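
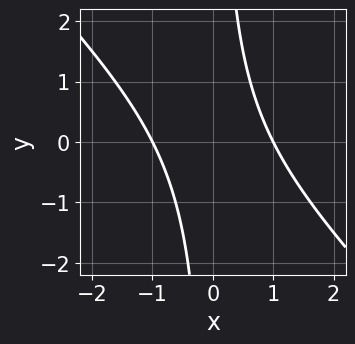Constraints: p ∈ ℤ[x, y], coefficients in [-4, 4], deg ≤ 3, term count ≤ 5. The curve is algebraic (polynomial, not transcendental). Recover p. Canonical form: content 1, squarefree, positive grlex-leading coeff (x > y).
(a) deg p = 2.
(b) Against the integer gridlines: no y-intercept at any integer in the box; among the integer gridlines, it crosses the x-axis at x ∈ {-1, 1}.
(c) Assembling these constraints gives the stated polynomial.

x^2 + x*y - 1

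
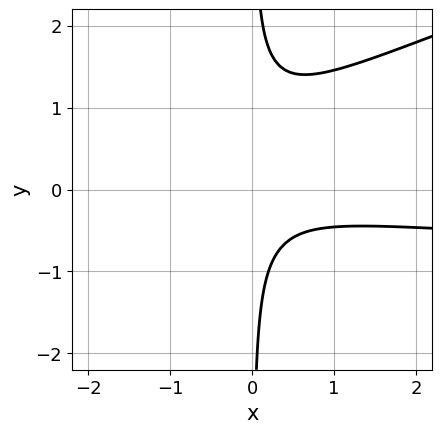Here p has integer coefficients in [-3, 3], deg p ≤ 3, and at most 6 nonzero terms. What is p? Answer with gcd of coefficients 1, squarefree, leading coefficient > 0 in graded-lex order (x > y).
1. deg p = 3. A generic line meets the curve in up to 3 points.
2. Observable constraints: no x-intercept at any integer in the box; it misses every integer gridline on the y-axis.
3. Assembling these constraints gives the stated polynomial.

x^2*y - 3*x*y^2 + x^2 + 2*x*y + 1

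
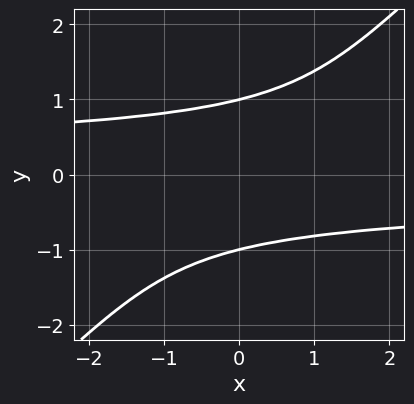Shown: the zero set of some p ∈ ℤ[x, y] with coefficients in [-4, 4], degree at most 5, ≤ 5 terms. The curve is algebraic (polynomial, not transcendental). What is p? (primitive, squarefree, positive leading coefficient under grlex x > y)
x*y^3 - y^4 + 1

1. Degree: no degree-3 curve has this shape, so deg p = 4.
2. Checking where it meets the axes: the curve avoids every integer x-axis point in the box; the y-axis gridline crossings are at y ∈ {-1, 1}.
3. Assembling these constraints gives the stated polynomial.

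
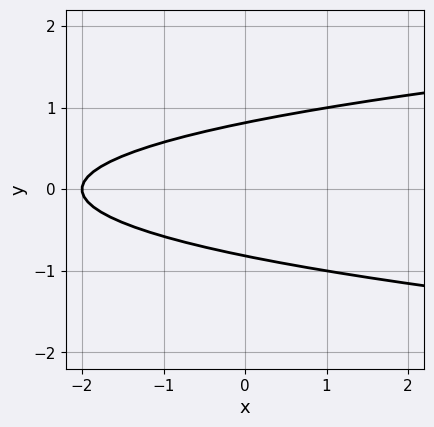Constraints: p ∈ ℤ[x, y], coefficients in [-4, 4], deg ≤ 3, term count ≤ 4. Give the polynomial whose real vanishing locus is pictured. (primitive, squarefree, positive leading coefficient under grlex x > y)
3*y^2 - x - 2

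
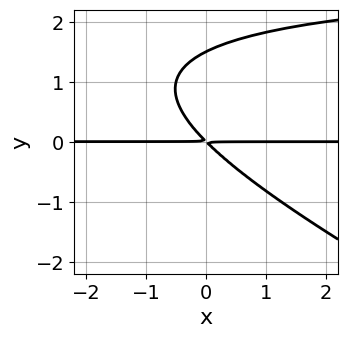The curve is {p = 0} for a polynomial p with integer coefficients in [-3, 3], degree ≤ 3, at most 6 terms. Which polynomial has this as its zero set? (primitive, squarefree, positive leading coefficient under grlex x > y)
x*y^2 + 2*y^3 - 3*x*y - 3*y^2

First, the degree is 3 — no degree-2 curve has this shape.
Next, checking where it meets the axes: the visible x-axis segment lies entirely on the curve.
Finally, the integer polynomial consistent with all of this is the stated p.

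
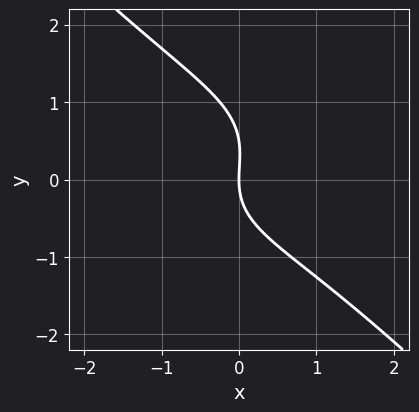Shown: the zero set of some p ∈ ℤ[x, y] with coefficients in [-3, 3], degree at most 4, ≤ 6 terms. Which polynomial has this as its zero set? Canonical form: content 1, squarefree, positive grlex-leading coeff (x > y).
x^3 + x*y^2 + 2*y^3 - y^2 + 3*x

deg p = 3.
Observable constraints: it crosses the y-axis at the gridline y = 0; one x-axis crossing is at x = 0.
Fitting integer coefficients to these (and the overall shape) gives p.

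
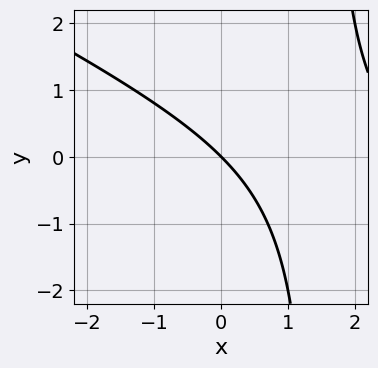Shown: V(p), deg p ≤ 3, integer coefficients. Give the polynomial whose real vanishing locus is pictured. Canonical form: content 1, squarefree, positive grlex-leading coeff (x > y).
Degree: a generic line meets the curve in up to 2 points, so deg p = 2.
Against the integer gridlines: it meets the x-axis at x = 0 (among the integer gridlines); it crosses the y-axis at the gridline y = 0.
The integer polynomial consistent with all of this is the stated p.

x^2 + 2*x*y - 3*x - 3*y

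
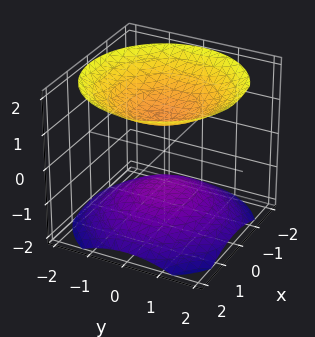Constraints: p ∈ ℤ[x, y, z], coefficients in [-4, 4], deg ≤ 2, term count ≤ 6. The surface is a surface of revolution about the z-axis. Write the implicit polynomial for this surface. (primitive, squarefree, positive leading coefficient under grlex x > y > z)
First, I count 2 distinct pieces. They look like related sheets of one shape, so recover p as a whole.
Then, deg p = 2. A generic line meets the surface in up to 2 points.
Next, by symmetry, every cross-section ⟂ z is a circle, so x, y appear only via x² + y².
Next, checking where it meets the axes: it misses every integer gridline on the y-axis; no x-intercept at any integer in the box; among the integer gridlines, it crosses the z-axis at z ∈ {-1, 1}.
Finally, these observations pin down the coefficients.

2*x^2 + 2*y^2 - 3*z^2 + 3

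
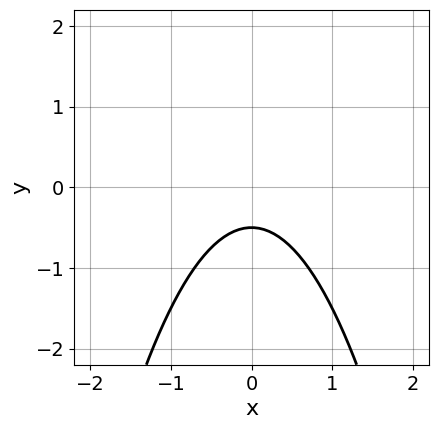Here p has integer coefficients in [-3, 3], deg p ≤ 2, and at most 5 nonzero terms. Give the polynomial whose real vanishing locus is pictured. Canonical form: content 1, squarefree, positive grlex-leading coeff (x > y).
The degree is 2 — a generic line meets the curve in up to 2 points.
Symmetries: mirror symmetry x ↦ −x ⇒ only even powers of x.
Observable constraints: it misses every integer gridline on the x-axis.
Putting this together gives p.

2*x^2 + 2*y + 1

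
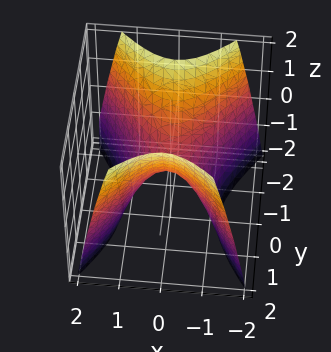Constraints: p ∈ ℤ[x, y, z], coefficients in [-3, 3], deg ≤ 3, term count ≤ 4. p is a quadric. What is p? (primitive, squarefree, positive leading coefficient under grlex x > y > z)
The degree is 2 — a hyperbolic paraboloid; a quadric.
Symmetries: it's symmetric under y → −y, forcing even powers of y; mirror symmetry x ↦ −x ⇒ only even powers of x.
Reading off the gridlines: it meets the y-axis at y = 0 (among the integer gridlines); it meets the x-axis at x = 0 (among the integer gridlines).
Together with the visible shape, these determine p as stated.

3*x^2 - 2*y^2 + 2*z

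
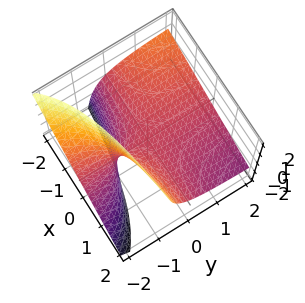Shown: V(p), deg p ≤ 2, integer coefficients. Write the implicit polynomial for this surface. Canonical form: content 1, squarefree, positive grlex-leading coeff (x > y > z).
x*y + 2*y*z + 2*z

1. deg p = 2. A generic line meets the surface in up to 2 points.
2. Reading off the gridlines: the visible x-axis segment lies entirely on the surface; the visible y-axis segment lies entirely on the surface; it crosses the z-axis at the gridline z = 0.
3. Solving for integer coefficients yields p as stated.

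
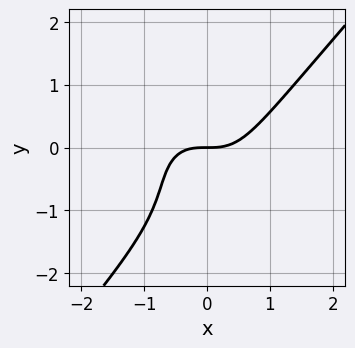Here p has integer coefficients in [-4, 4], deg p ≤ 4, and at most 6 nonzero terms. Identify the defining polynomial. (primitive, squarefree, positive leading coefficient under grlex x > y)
3*x^3 - 2*y^3 - 3*y^2 - 3*y

First, degree: no degree-2 curve has this shape, so deg p = 3.
Then, reading off the gridlines: one x-axis crossing is at x = 0; it crosses the y-axis at the gridline y = 0.
Finally, solving for integer coefficients yields p as stated.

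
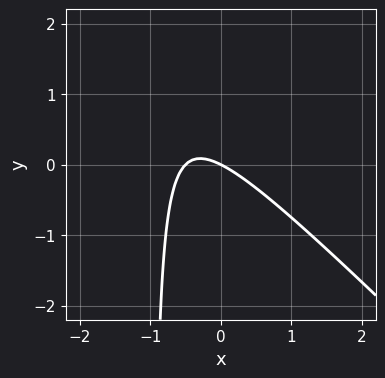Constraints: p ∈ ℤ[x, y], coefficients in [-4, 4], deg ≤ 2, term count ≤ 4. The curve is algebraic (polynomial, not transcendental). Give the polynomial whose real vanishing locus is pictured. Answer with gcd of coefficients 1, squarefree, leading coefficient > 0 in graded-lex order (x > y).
Degree: no degree-1 curve has this shape, so deg p = 2.
From the axis intercepts and sections: one x-axis crossing is at x = 0; one y-axis crossing is at y = 0.
These observations pin down the coefficients.

2*x^2 + 2*x*y + x + 2*y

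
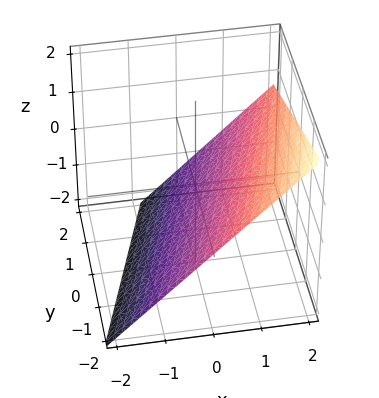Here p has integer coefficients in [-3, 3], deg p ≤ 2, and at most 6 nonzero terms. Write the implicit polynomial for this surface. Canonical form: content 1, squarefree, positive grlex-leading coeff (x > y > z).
(a) The degree is 1 — every cross-section is a straight line — this is a plane.
(b) From the visible intercepts: one y-axis crossing is at y = -2.
(c) Fitting integer coefficients to these (and the overall shape) gives p.

3*x - y - 3*z - 2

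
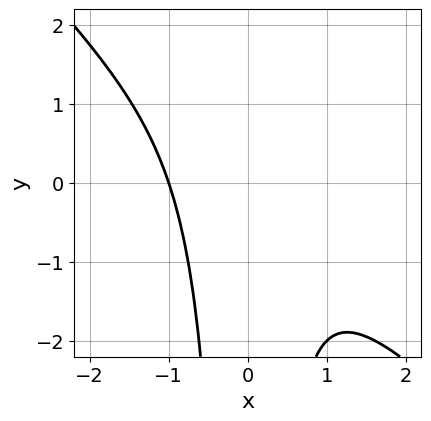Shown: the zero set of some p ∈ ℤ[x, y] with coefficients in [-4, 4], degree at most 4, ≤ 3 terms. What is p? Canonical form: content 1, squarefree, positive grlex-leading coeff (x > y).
x^3 + x^2*y + 1

(a) Degree: a generic line meets the curve in up to 3 points, so deg p = 3.
(b) Observable constraints: it crosses the x-axis at the gridline x = -1; it misses every integer gridline on the y-axis.
(c) Assembling these constraints gives the stated polynomial.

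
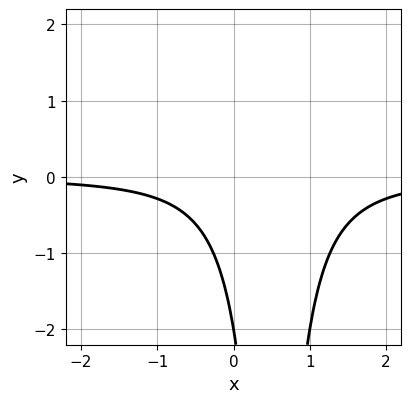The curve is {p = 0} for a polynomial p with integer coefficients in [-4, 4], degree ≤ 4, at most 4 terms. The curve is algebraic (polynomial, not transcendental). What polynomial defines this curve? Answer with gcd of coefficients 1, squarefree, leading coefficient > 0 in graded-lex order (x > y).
3*x^2*y - 3*x*y + y + 2

(a) deg p = 3. A generic line meets the curve in up to 3 points.
(b) Against the integer gridlines: it meets the y-axis at y = -2 (among the integer gridlines); it misses every integer gridline on the x-axis.
(c) Matching integer coefficients to the picture gives p.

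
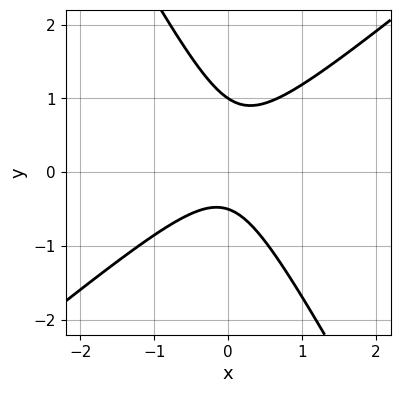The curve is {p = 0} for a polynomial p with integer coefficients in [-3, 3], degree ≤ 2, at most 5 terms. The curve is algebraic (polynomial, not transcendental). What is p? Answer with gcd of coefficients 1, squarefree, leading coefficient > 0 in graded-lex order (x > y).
3*x^2 - 2*x*y - 2*y^2 + y + 1

(a) The degree is 2 — a generic line meets the curve in up to 2 points.
(b) Reading off the gridlines: one y-axis crossing is at y = 1; no x-intercept at any integer in the box.
(c) Assembling these constraints gives the stated polynomial.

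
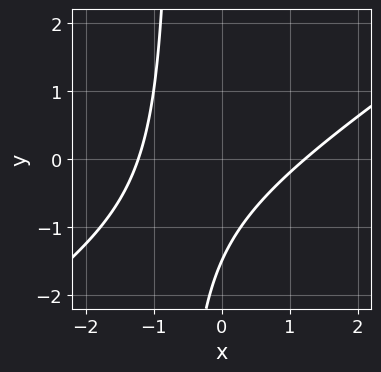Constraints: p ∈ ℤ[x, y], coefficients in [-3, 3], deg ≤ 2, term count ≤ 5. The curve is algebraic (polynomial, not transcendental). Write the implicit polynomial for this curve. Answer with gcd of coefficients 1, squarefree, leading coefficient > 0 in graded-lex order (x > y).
2*x^2 - 3*x*y - 2*y - 3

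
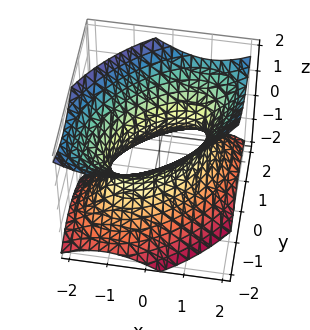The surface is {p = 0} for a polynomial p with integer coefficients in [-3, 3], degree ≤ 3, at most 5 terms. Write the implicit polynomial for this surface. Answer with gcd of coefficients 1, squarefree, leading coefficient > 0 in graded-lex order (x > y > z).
(a) deg p = 2. The shape is more complex than any degree-1 surface.
(b) Checking where it meets the axes: among the integer gridlines, it crosses the x-axis at x ∈ {-1, 1}; it misses every integer gridline on the z-axis; the y-axis gridline crossings are at y ∈ {-1, 1}.
(c) Fitting integer coefficients to these (and the overall shape) gives p.

x^2 - x*y + y^2 - z^2 - 1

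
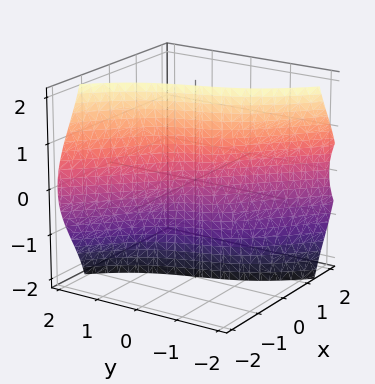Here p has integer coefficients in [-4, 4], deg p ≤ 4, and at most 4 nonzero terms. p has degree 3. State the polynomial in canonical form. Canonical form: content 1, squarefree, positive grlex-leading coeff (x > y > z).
x^3 + 3*x*z^2 + y^3 + y*z^2

First, degree: a generic line meets the surface in up to 3 points, so deg p = 3.
Next, checking where it meets the axes: every point of the z-axis in the box is on the surface; one x-axis crossing is at x = 0.
Finally, assembling these constraints gives the stated polynomial.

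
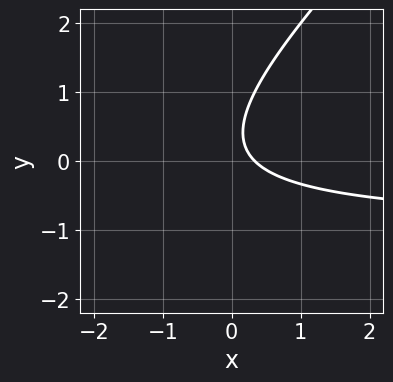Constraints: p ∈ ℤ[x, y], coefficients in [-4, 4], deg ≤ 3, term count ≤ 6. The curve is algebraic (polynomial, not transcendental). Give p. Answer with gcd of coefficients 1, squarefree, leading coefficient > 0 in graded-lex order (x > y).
1. deg p = 2.
2. From the axis intercepts and sections: no y-intercept at any integer in the box.
3. These observations pin down the coefficients.

3*x*y - 3*y^2 + 3*x + 2*y - 1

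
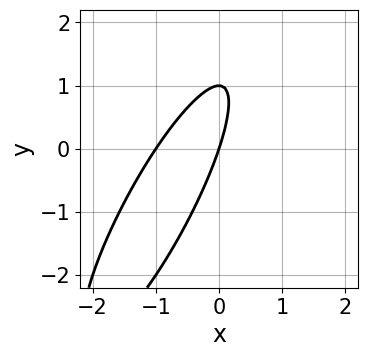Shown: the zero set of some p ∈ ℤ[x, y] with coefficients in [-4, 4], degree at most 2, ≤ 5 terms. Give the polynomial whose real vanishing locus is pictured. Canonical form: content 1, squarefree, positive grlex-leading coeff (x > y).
(a) deg p = 2.
(b) Checking where it meets the axes: among the integer gridlines, it crosses the x-axis at x ∈ {-1, 0}; among the integer gridlines, it crosses the y-axis at y ∈ {0, 1}.
(c) Together with the visible shape, these determine p as stated.

3*x^2 - 3*x*y + y^2 + 3*x - y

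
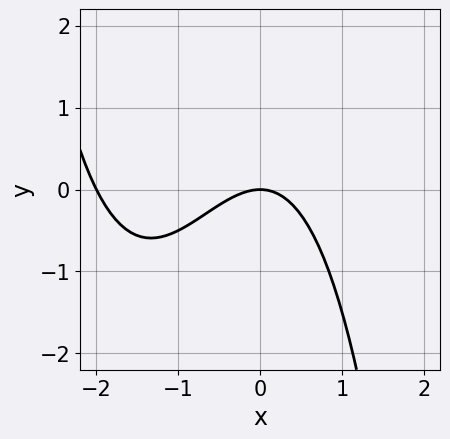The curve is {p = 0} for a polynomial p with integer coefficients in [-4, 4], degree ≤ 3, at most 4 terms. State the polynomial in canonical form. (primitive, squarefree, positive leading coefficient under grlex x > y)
The degree is 3 — the shape is more complex than any degree-2 curve.
Against the integer gridlines: among the integer gridlines, it crosses the x-axis at x ∈ {-2, 0}; it crosses the y-axis at the gridline y = 0.
Together with the visible shape, these determine p as stated.

x^3 + 2*x^2 + 2*y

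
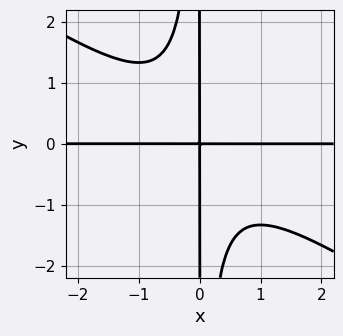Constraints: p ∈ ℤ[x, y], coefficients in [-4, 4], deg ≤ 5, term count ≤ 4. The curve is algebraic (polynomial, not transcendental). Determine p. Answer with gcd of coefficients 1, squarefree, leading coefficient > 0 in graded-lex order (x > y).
2*x^3*y + 3*x^2*y^2 + 2*x*y

1. deg p = 4.
2. Observable constraints: every point of the y-axis in the box is on the curve; the visible x-axis segment lies entirely on the curve.
3. The integer polynomial consistent with all of this is the stated p.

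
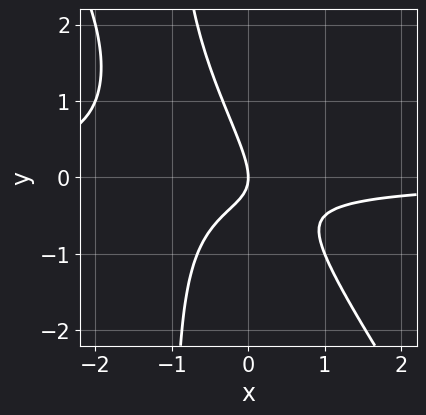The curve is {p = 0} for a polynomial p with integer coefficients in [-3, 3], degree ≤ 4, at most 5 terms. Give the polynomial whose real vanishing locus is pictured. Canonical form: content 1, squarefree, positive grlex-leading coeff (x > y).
3*x^2*y + 2*x*y^2 + 3*x*y + 2*y^2 + 2*x

1. The degree is 3 — no degree-2 curve has this shape.
2. From the visible intercepts: one x-axis crossing is at x = 0; it meets the y-axis at y = 0 (among the integer gridlines).
3. Matching integer coefficients to the picture gives p.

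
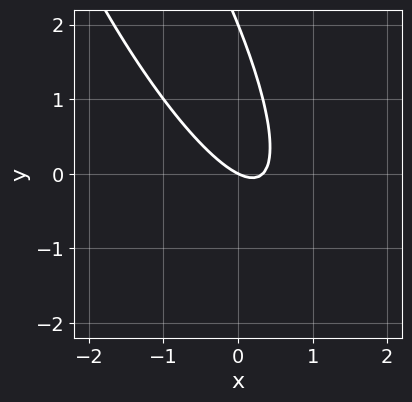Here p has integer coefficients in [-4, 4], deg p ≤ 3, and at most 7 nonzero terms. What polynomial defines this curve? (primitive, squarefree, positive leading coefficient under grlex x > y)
3*x^2 + 3*x*y + y^2 - x - 2*y

1. The degree is 2 — no degree-1 curve has this shape.
2. Reading off the gridlines: it meets the x-axis at x = 0 (among the integer gridlines); among the integer gridlines, it crosses the y-axis at y ∈ {0, 2}.
3. Assembling these constraints gives the stated polynomial.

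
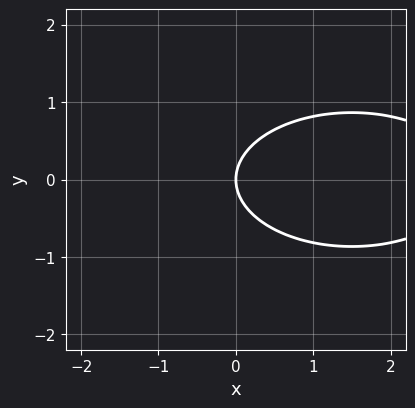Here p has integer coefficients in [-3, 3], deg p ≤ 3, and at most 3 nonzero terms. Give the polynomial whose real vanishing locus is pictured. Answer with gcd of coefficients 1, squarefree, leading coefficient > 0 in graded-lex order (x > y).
x^2 + 3*y^2 - 3*x

First, deg p = 2. No degree-1 curve has this shape.
Then, symmetries: mirror symmetry y ↦ −y ⇒ only even powers of y.
Then, from the axis intercepts and sections: it meets the y-axis at y = 0 (among the integer gridlines); it meets the x-axis at x = 0 (among the integer gridlines).
Finally, putting this together gives p.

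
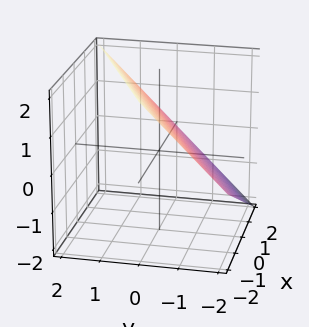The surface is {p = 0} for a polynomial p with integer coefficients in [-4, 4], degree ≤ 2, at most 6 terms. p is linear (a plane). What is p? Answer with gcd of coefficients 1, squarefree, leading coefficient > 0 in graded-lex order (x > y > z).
First, deg p = 1. The surface is flat (a plane).
Next, checking where it meets the axes: one y-axis crossing is at y = -1; one x-axis crossing is at x = 2; one z-axis crossing is at z = 1.
Finally, solving for integer coefficients yields p as stated.

x - 2*y + 2*z - 2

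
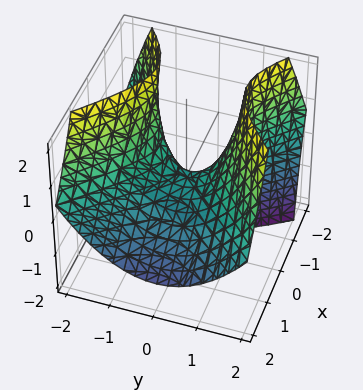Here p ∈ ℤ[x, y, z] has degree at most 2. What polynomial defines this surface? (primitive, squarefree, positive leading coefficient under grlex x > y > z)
x^2 + x*z - y^2 + z

Degree: a generic line meets the surface in up to 2 points, so deg p = 2.
From the visible intercepts: it meets the z-axis at z = 0 (among the integer gridlines); one x-axis crossing is at x = 0.
Putting this together gives p.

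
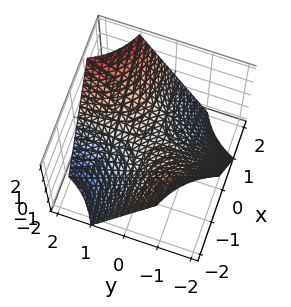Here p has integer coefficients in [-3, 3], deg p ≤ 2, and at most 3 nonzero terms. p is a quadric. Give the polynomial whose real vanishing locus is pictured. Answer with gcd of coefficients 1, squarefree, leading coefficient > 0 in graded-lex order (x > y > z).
x*y - z

Degree: a hyperbolic paraboloid; a quadric, so deg p = 2.
Against the integer gridlines: the visible x-axis segment lies entirely on the surface; the visible y-axis segment lies entirely on the surface; it meets the z-axis at z = 0 (among the integer gridlines).
Putting this together gives p.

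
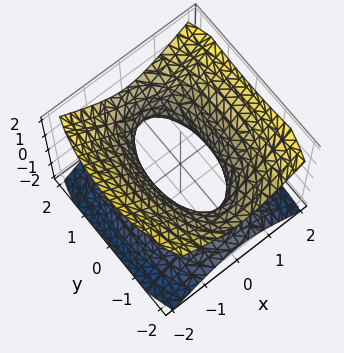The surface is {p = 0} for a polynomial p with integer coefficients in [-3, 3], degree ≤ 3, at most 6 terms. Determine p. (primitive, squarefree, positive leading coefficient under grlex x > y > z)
3*x^2 + y^2 - 3*z^2 - 2

First, degree: one connected sheet with a waist; a quadric, so deg p = 2.
Then, symmetries: it's symmetric under y → −y, forcing even powers of y; mirror symmetry x ↦ −x ⇒ only even powers of x; it's symmetric under z → −z, forcing even powers of z.
Then, from the visible intercepts: the surface avoids every integer z-axis point in the box.
Finally, solving for integer coefficients yields p as stated.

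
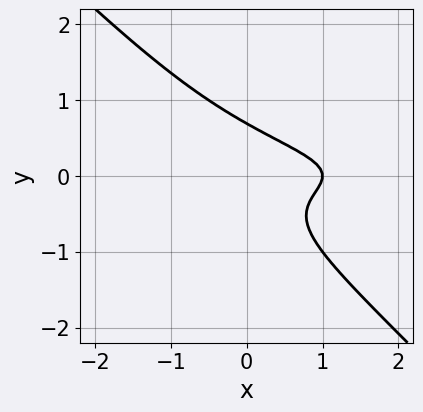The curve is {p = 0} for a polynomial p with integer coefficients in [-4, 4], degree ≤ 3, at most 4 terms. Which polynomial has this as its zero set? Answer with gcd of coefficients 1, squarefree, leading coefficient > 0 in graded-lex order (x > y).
Degree: no degree-2 curve has this shape, so deg p = 3.
From the visible intercepts: one x-axis crossing is at x = 1.
Solving for integer coefficients yields p as stated.

3*x*y^2 + 3*y^3 + x - 1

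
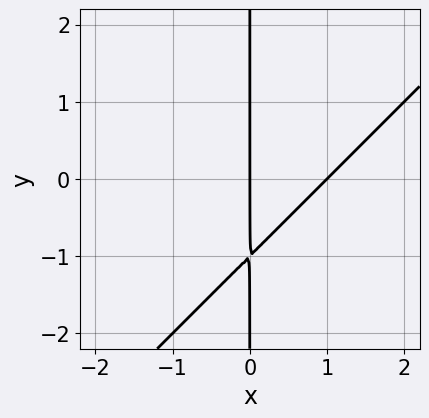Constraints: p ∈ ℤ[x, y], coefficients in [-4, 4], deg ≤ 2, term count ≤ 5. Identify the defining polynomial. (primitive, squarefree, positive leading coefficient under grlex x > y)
First, the degree is 2 — no degree-1 curve has this shape.
Then, from the visible intercepts: the x-axis gridline crossings are at x ∈ {0, 1}; every point of the y-axis in the box is on the curve.
Finally, matching integer coefficients to the picture gives p.

x^2 - x*y - x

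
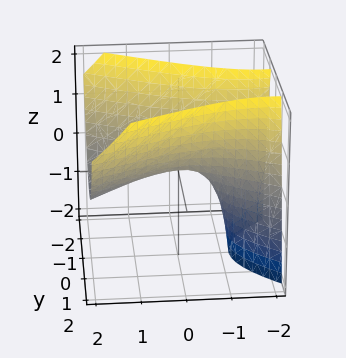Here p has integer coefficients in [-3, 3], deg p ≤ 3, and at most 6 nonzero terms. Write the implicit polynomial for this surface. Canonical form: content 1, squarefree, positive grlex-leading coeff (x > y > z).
x^2 + 2*x*z - 3*y^2 + 3*z

First, the degree is 2 — a generic line meets the surface in up to 2 points.
Then, observable constraints: one z-axis crossing is at z = 0; one y-axis crossing is at y = 0; one x-axis crossing is at x = 0.
Finally, assembling these constraints gives the stated polynomial.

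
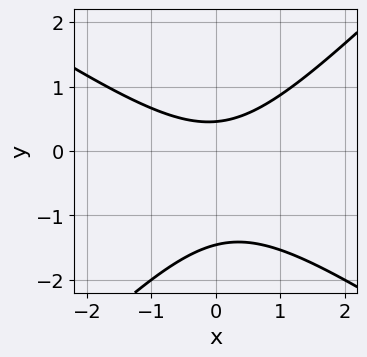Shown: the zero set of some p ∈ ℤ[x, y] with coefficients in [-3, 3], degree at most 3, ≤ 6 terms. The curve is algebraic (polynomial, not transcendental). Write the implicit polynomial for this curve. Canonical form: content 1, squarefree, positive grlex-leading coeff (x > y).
2*x^2 + x*y - 3*y^2 - 3*y + 2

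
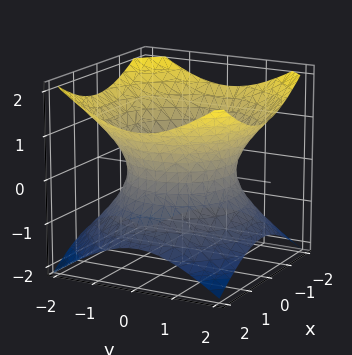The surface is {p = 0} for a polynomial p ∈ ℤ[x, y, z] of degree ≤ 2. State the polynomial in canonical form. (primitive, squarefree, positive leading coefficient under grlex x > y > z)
2*x^2 + 2*y^2 - 3*z^2 - 3

First, the degree is 2 — a generic line meets the surface in up to 2 points.
Next, symmetry: the surface is invariant under rotation about z: p = q(x² + y², z).
Next, from the axis intercepts and sections: the surface avoids every integer z-axis point in the box; a circular section at z = 1 has radius between 1 and 2.
Finally, assembling these constraints gives the stated polynomial.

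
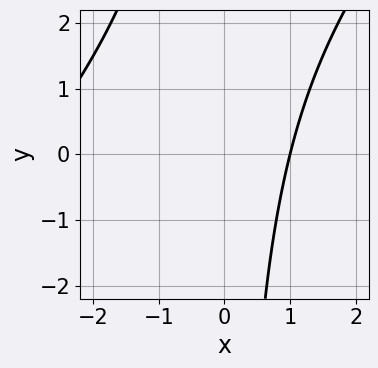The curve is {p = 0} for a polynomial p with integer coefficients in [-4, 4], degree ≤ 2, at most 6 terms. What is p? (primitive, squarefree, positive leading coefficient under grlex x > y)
Degree: the shape is more complex than any degree-1 curve, so deg p = 2.
From the visible intercepts: it misses every integer gridline on the y-axis; it meets the x-axis at x = 1 (among the integer gridlines).
The integer polynomial consistent with all of this is the stated p.

x^2 - x*y + 2*x - 3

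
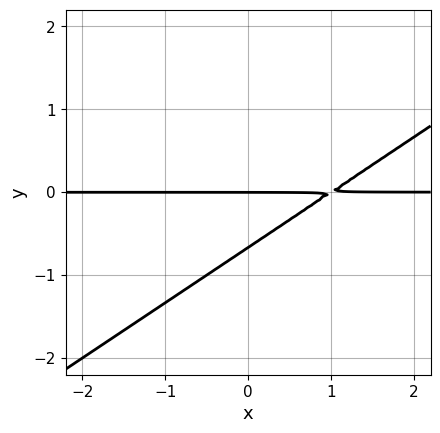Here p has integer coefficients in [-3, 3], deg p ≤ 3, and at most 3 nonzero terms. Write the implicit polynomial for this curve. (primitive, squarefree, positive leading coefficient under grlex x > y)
2*x*y - 3*y^2 - 2*y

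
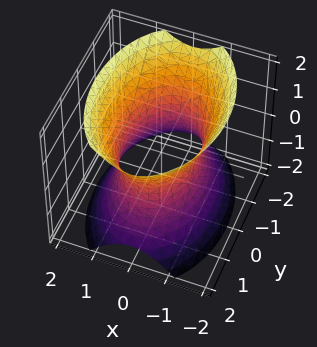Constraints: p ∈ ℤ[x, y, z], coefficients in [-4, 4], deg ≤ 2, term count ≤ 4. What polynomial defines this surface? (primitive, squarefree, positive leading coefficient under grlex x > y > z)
2*x^2 + y^2 - z^2 - 2

1. deg p = 2. An hourglass — one-sheet hyperboloid; a quadric.
2. Symmetries: it's symmetric under z → −z, forcing even powers of z; mirror symmetry x ↦ −x ⇒ only even powers of x; mirror symmetry y ↦ −y ⇒ only even powers of y.
3. Observable constraints: no z-intercept at any integer in the box; among the integer gridlines, it crosses the x-axis at x ∈ {-1, 1}.
4. Fitting integer coefficients to these (and the overall shape) gives p.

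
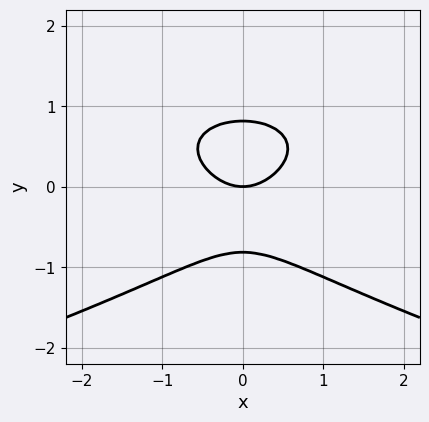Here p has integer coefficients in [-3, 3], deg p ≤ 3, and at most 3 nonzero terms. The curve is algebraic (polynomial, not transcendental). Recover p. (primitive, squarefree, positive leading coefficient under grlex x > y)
(a) deg p = 3. A generic line meets the curve in up to 3 points.
(b) Symmetries: it's symmetric under x → −x, forcing even powers of x.
(c) From the axis intercepts and sections: one x-axis crossing is at x = 0; one y-axis crossing is at y = 0.
(d) Matching integer coefficients to the picture gives p.

3*y^3 + 2*x^2 - 2*y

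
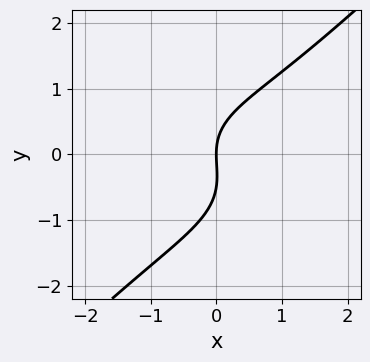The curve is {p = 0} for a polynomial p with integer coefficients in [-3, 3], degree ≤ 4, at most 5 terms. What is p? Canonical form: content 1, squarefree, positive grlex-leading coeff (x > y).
1. deg p = 3. No degree-2 curve has this shape.
2. Against the integer gridlines: it crosses the y-axis at the gridline y = 0; it crosses the x-axis at the gridline x = 0.
3. Assembling these constraints gives the stated polynomial.

x^3 + x*y^2 - 2*y^3 - y^2 + 3*x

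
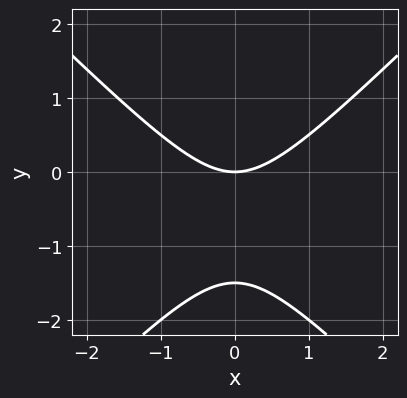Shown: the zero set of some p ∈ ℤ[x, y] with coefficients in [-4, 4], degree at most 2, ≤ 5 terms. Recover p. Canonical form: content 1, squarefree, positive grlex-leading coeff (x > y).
2*x^2 - 2*y^2 - 3*y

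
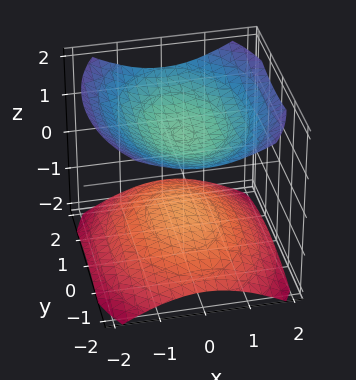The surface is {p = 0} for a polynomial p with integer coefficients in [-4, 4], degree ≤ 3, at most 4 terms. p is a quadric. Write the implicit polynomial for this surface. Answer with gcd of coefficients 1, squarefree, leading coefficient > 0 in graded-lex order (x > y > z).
(a) The picture has 2 separate pieces. Treating them together as one polynomial.
(b) Degree: two separate bowl-shaped sheets opening away from each other; a quadric, so deg p = 2.
(c) Symmetries: it's symmetric under z → −z, forcing even powers of z; it's symmetric under x → −x, forcing even powers of x; the y ↦ −y reflection is a symmetry, so y appears only in even powers.
(d) Against the integer gridlines: among the integer gridlines, it crosses the z-axis at z ∈ {-1, 1}; the surface avoids every integer y-axis point in the box.
(e) Assembling these constraints gives the stated polynomial.

2*x^2 + y^2 - 3*z^2 + 3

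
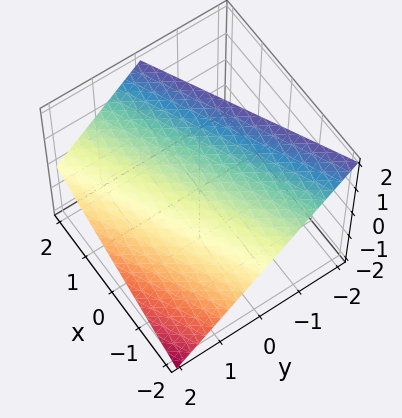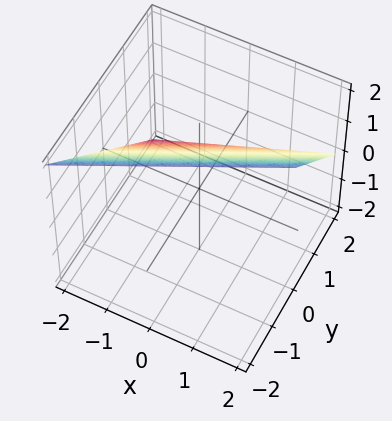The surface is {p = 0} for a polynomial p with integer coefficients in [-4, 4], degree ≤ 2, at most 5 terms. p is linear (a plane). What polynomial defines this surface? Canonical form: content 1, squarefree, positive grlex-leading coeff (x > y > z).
1. Degree: the surface is flat (a plane), so deg p = 1.
2. Reading off the gridlines: it meets the z-axis at z = 1 (among the integer gridlines); it meets the y-axis at y = 1 (among the integer gridlines).
3. Putting this together gives p. Check: (-2, 0, 0) on the x-axis lies on the surface, and p(-2, 0, 0) = 0. ✓

x - 2*y - 2*z + 2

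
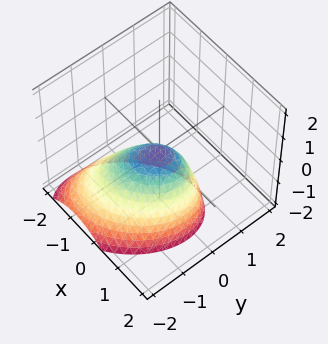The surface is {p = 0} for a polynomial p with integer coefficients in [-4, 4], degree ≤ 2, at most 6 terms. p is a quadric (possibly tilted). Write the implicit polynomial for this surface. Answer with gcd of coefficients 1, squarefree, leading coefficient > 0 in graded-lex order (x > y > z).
3*x^2 - 2*x*y + 3*y^2 - 2*y*z + 3*z

(a) deg p = 2. No degree-1 surface has this shape.
(b) Against the integer gridlines: one z-axis crossing is at z = 0; it meets the y-axis at y = 0 (among the integer gridlines); it meets the x-axis at x = 0 (among the integer gridlines).
(c) Together with the visible shape, these determine p as stated.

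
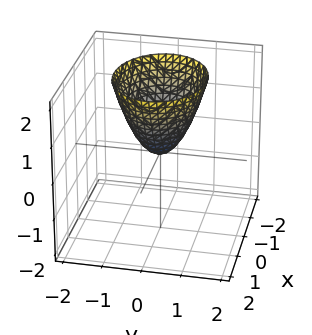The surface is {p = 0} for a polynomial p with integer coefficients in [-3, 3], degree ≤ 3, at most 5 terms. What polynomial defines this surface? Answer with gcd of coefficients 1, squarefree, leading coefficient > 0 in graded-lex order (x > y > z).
2*x^2 + 3*y^2 - 2*z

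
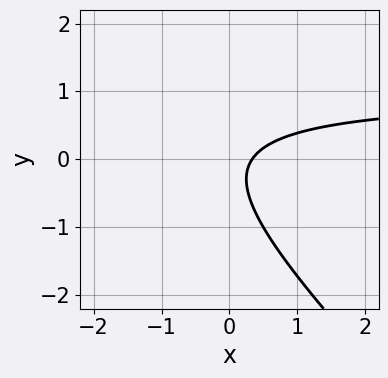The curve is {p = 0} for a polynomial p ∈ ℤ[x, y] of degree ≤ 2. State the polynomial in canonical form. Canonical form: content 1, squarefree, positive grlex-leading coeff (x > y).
Degree: no degree-1 curve has this shape, so deg p = 2.
Reading off the gridlines: no y-intercept at any integer in the box.
The integer polynomial consistent with all of this is the stated p.

3*x*y + 3*y^2 - 3*x + y + 1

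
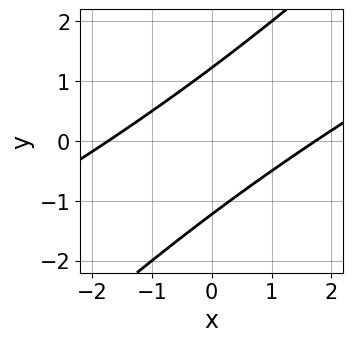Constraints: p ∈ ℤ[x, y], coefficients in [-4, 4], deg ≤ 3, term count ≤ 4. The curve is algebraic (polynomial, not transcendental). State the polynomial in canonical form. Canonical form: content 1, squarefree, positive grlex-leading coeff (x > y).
(a) The degree is 2 — the shape is more complex than any degree-1 curve.
(b) Solving for integer coefficients yields p as stated.

x^2 - 3*x*y + 2*y^2 - 3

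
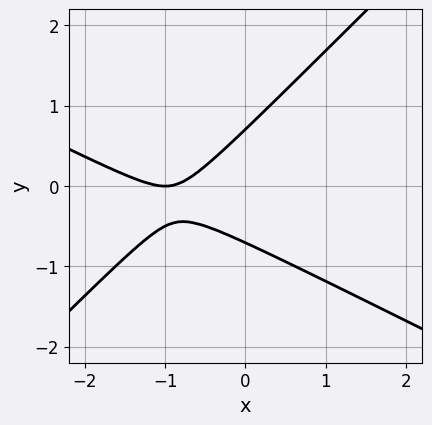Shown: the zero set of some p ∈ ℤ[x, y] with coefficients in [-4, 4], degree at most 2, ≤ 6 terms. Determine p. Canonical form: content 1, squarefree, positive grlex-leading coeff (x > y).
x^2 + x*y - 2*y^2 + 2*x + 1

Degree: the shape is more complex than any degree-1 curve, so deg p = 2.
Reading off the gridlines: it crosses the x-axis at the gridline x = -1.
Solving for integer coefficients yields p as stated.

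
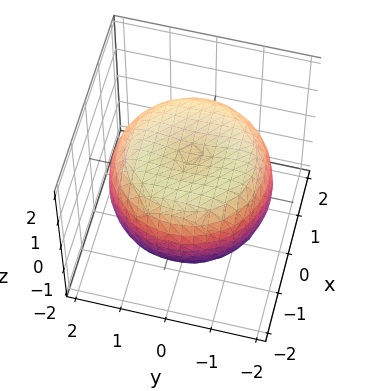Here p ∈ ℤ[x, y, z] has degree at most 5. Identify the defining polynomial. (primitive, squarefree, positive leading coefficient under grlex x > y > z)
First, deg p = 4. No degree-3 surface has this shape.
Next, symmetries: rotational symmetry about the z-axis ⇒ p depends on x, y only through x² + y².
Next, checking where it meets the axes: among the integer gridlines, it crosses the z-axis at z ∈ {-1, 1}; a circular section at z = -1 has radius between 1 and 2.
Finally, the integer polynomial consistent with all of this is the stated p.

x^4 + 2*x^2*y^2 + y^4 - 2*x^2 - 2*y^2 + 3*z^2 - 3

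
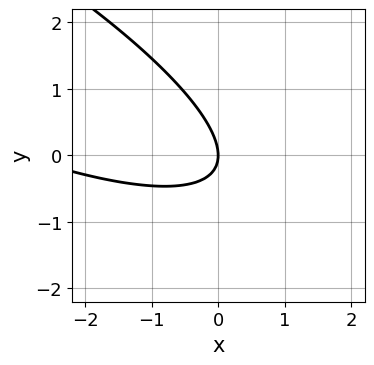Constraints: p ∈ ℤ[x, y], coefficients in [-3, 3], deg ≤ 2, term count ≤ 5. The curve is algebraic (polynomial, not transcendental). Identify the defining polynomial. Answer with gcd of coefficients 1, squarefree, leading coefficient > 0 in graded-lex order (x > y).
x^2 + 3*x*y + 3*y^2 + 3*x

Degree: the shape is more complex than any degree-1 curve, so deg p = 2.
Observable constraints: one x-axis crossing is at x = 0; one y-axis crossing is at y = 0.
Matching integer coefficients to the picture gives p.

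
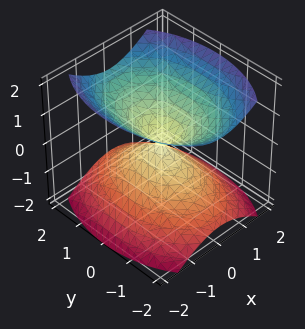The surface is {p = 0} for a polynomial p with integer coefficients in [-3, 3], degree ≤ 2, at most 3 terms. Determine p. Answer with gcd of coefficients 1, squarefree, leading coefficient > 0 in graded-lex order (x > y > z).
2*x^2 + y^2 - 2*z^2

1. I count 2 distinct pieces. Treating them together as one polynomial.
2. Degree: two nappes meeting at a single point; a quadric, so deg p = 2.
3. Symmetries: mirror symmetry y ↦ −y ⇒ only even powers of y; mirror symmetry z ↦ −z ⇒ only even powers of z; mirror symmetry x ↦ −x ⇒ only even powers of x.
4. From the visible intercepts: one x-axis crossing is at x = 0; one z-axis crossing is at z = 0; it crosses the y-axis at the gridline y = 0.
5. Putting this together gives p.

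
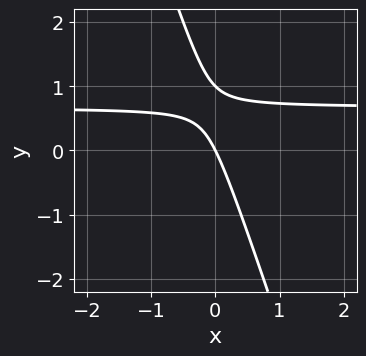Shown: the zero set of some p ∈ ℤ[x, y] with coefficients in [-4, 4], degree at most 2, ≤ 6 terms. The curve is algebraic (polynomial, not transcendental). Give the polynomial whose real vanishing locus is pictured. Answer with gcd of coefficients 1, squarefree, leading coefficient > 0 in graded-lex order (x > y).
3*x*y + y^2 - 2*x - y

First, degree: no degree-1 curve has this shape, so deg p = 2.
Then, checking where it meets the axes: among the integer gridlines, it crosses the y-axis at y ∈ {0, 1}; it crosses the x-axis at the gridline x = 0.
Finally, assembling these constraints gives the stated polynomial.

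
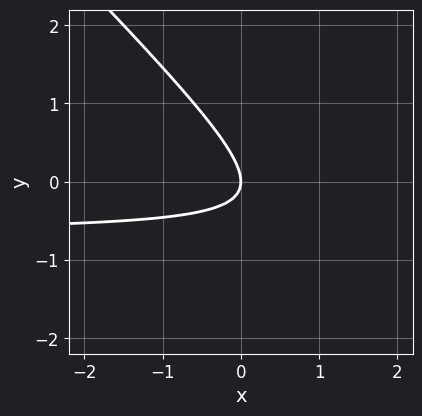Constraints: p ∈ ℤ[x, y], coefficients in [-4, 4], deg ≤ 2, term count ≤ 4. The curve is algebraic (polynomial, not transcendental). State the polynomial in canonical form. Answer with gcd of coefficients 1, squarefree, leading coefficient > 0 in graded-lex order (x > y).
3*x*y + 3*y^2 + 2*x

First, the degree is 2 — no degree-1 curve has this shape.
Then, against the integer gridlines: it crosses the x-axis at the gridline x = 0; it crosses the y-axis at the gridline y = 0.
Finally, solving for integer coefficients yields p as stated.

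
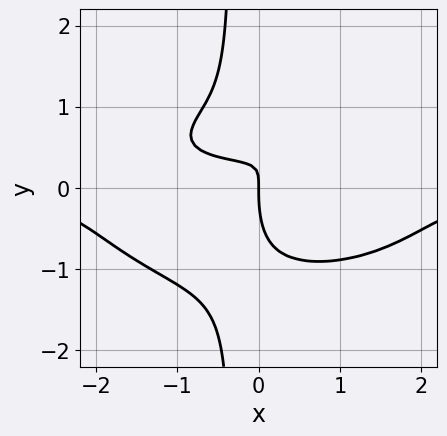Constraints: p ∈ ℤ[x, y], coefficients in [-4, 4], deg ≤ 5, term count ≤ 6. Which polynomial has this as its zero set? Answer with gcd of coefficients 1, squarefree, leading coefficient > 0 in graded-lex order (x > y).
x^3*y + 3*x*y^3 + y^3 - 3*x*y + x

1. Degree: the shape is more complex than any degree-3 curve, so deg p = 4.
2. Against the integer gridlines: one x-axis crossing is at x = 0; one y-axis crossing is at y = 0.
3. Assembling these constraints gives the stated polynomial.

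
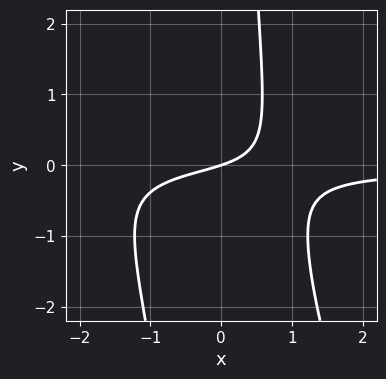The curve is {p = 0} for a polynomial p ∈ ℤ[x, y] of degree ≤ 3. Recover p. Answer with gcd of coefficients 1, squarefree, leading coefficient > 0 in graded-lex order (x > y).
1. The degree is 3 — a generic line meets the curve in up to 3 points.
2. From the axis intercepts and sections: it meets the y-axis at y = 0 (among the integer gridlines); one x-axis crossing is at x = 0.
3. These observations pin down the coefficients.

2*x^2*y + x*y^2 + 2*x*y + x - 3*y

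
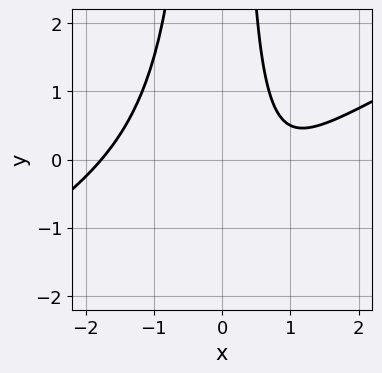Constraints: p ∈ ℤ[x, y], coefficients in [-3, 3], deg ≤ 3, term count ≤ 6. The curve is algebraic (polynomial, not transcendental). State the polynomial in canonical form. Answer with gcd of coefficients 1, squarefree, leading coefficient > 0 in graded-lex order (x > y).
deg p = 3.
Reading off the gridlines: no y-intercept at any integer in the box.
Fitting integer coefficients to these (and the overall shape) gives p.

x^3 - 2*x^2*y - 2*x + 2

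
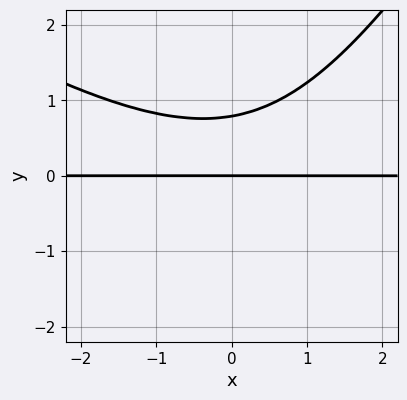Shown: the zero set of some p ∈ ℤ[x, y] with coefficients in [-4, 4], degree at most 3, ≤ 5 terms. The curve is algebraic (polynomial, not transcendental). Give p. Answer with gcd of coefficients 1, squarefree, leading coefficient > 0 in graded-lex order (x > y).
x^2*y + x*y^2 - y^3 - 3*y^2 + 3*y

(a) deg p = 3. A generic line meets the curve in up to 3 points.
(b) From the axis intercepts and sections: one y-axis crossing is at y = 0; the visible x-axis segment lies entirely on the curve.
(c) Matching integer coefficients to the picture gives p.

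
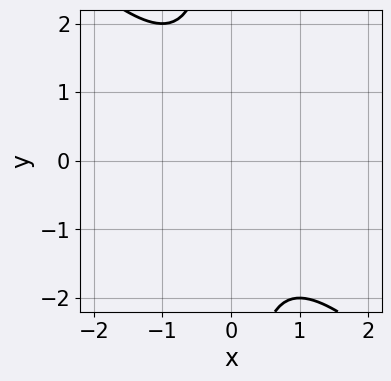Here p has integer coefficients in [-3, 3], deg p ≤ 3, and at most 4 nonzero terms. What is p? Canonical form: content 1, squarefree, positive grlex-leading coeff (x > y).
x^2 + x*y + 1

First, degree: no degree-1 curve has this shape, so deg p = 2.
Then, reading off the gridlines: the curve avoids every integer y-axis point in the box; no x-intercept at any integer in the box.
Finally, fitting integer coefficients to these (and the overall shape) gives p.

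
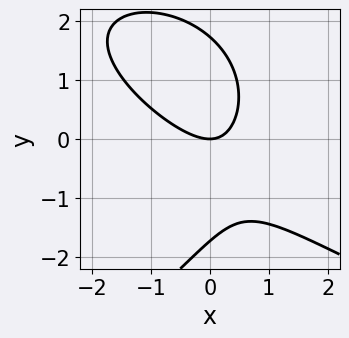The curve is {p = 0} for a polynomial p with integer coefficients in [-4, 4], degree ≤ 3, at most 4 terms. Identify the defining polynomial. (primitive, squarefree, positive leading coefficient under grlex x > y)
First, the degree is 3 — a generic line meets the curve in up to 3 points.
Next, against the integer gridlines: one x-axis crossing is at x = 0; it meets the y-axis at y = 0 (among the integer gridlines).
Finally, the integer polynomial consistent with all of this is the stated p.

y^3 + 3*x^2 + 3*x*y - 3*y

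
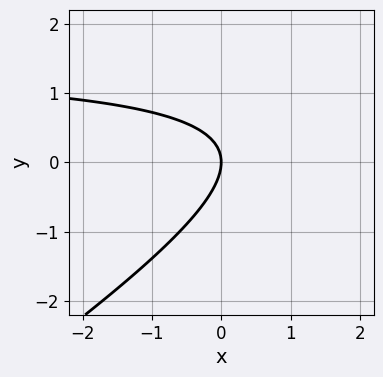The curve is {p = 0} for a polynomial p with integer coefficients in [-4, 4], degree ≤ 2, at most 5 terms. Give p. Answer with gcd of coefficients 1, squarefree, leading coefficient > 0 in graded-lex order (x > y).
2*x*y - 3*y^2 - 3*x

First, the degree is 2 — a generic line meets the curve in up to 2 points.
Next, from the visible intercepts: one x-axis crossing is at x = 0; it meets the y-axis at y = 0 (among the integer gridlines).
Finally, assembling these constraints gives the stated polynomial.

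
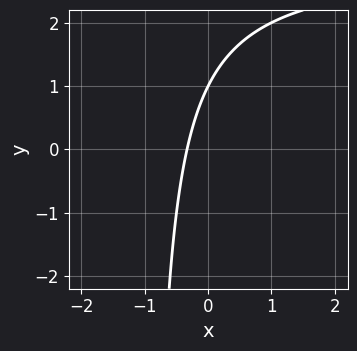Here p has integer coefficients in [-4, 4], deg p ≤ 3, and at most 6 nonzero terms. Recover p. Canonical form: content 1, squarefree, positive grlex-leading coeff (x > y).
1. Degree: a generic line meets the curve in up to 2 points, so deg p = 2.
2. Checking where it meets the axes: one y-axis crossing is at y = 1.
3. Putting this together gives p.

x*y - 3*x + y - 1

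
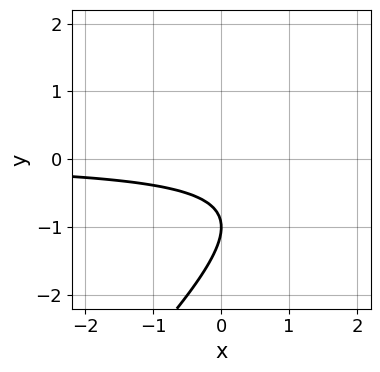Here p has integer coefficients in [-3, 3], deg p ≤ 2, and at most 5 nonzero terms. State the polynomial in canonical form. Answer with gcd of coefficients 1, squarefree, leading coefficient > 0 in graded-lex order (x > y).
x*y - y^2 - 2*y - 1

First, deg p = 2. No degree-1 curve has this shape.
Then, from the visible intercepts: it misses every integer gridline on the x-axis; it crosses the y-axis at the gridline y = -1.
Finally, together with the visible shape, these determine p as stated.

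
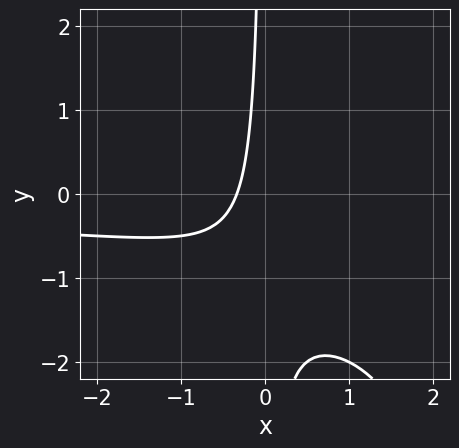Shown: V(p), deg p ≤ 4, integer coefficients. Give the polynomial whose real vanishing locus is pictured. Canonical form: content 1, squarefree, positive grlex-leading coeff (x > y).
First, deg p = 3. A generic line meets the curve in up to 3 points.
Next, observable constraints: no y-intercept at any integer in the box.
Finally, solving for integer coefficients yields p as stated.

x^2*y - 3*x*y - 3*x - 1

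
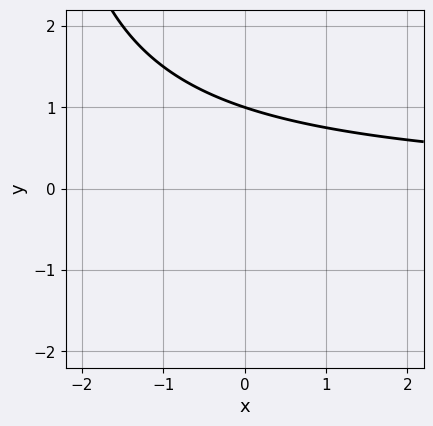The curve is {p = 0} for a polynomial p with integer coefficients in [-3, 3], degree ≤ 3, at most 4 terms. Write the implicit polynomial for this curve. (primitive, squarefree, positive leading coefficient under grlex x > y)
x*y + 3*y - 3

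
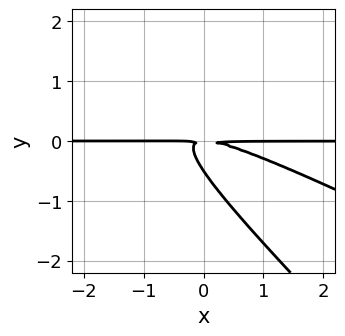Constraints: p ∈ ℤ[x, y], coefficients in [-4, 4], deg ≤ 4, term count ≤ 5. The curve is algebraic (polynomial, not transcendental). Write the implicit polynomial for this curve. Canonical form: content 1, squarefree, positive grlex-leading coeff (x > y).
x^2*y + 3*x*y^2 + 2*y^3 + y^2

Degree: the shape is more complex than any degree-2 curve, so deg p = 3.
Against the integer gridlines: every point of the x-axis in the box is on the curve.
Putting this together gives p.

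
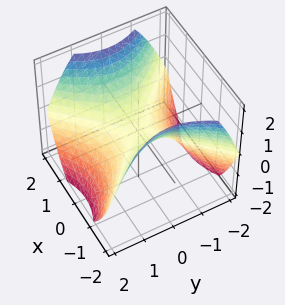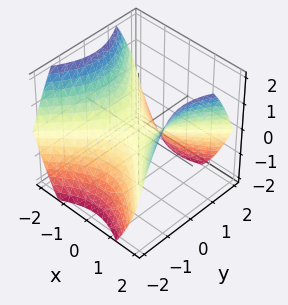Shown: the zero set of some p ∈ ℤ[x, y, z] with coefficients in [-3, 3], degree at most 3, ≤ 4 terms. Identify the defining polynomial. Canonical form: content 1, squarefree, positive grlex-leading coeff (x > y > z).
(a) The degree is 2 — a hyperbolic paraboloid; a quadric.
(b) Symmetries: the x ↦ −x reflection is a symmetry, so x appears only in even powers; the y ↦ −y reflection is a symmetry, so y appears only in even powers.
(c) Checking where it meets the axes: it meets the y-axis at y = 0 (among the integer gridlines); it meets the z-axis at z = 0 (among the integer gridlines); it meets the x-axis at x = 0 (among the integer gridlines).
(d) Together with the visible shape, these determine p as stated.

2*x^2 - 2*y^2 - 3*z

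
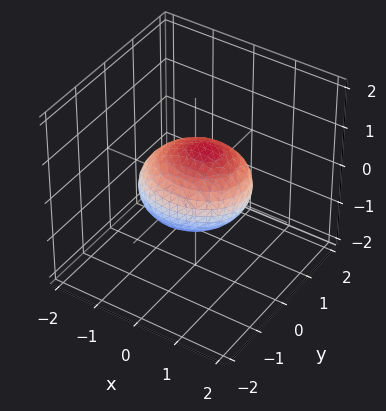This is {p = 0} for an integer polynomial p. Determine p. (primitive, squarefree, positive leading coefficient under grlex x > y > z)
1. The degree is 2 — no degree-1 surface has this shape.
2. From the visible intercepts: among the integer gridlines, it crosses the z-axis at z ∈ {-1, 1}; among the integer gridlines, it crosses the y-axis at y ∈ {-1, 1}.
3. Solving for integer coefficients yields p as stated.

2*x^2 - x*z + 3*y^2 + 3*z^2 - 3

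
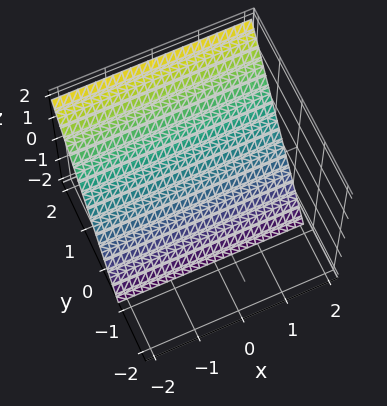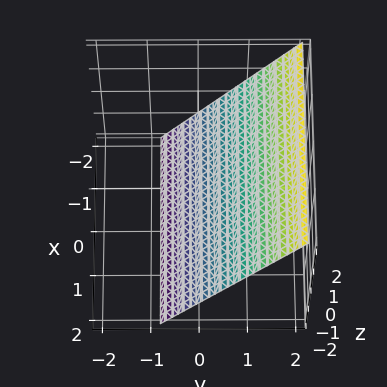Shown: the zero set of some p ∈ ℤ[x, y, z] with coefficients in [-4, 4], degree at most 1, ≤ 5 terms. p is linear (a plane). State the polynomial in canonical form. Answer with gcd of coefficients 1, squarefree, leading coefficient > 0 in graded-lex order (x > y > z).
3*y - 2*z - 2

(a) Degree: the surface is flat (a plane), so deg p = 1.
(b) Against the integer gridlines: one z-axis crossing is at z = -1; the surface avoids every integer x-axis point in the box.
(c) The integer polynomial consistent with all of this is the stated p.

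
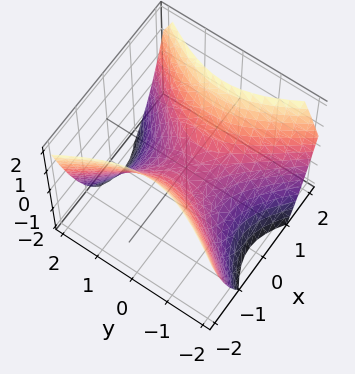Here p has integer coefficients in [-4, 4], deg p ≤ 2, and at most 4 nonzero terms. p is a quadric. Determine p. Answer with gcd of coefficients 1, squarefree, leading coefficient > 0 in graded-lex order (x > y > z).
3*x^2 - 2*y^2 - 3*z

1. deg p = 2. A saddle surface; a quadric.
2. Symmetries: the x ↦ −x reflection is a symmetry, so x appears only in even powers; mirror symmetry y ↦ −y ⇒ only even powers of y.
3. Checking where it meets the axes: one z-axis crossing is at z = 0; it crosses the y-axis at the gridline y = 0; it crosses the x-axis at the gridline x = 0.
4. These observations pin down the coefficients.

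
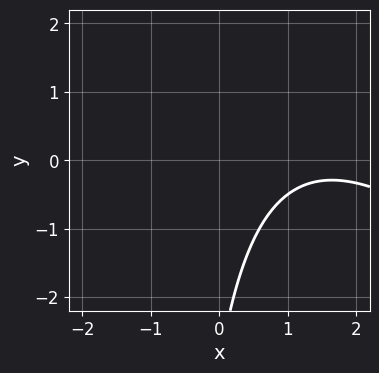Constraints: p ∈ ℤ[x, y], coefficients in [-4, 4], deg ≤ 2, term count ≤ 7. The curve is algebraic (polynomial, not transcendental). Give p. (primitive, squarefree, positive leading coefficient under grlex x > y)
x^2 + x*y - 3*x + y + 3

deg p = 2. No degree-1 curve has this shape.
From the visible intercepts: no y-intercept at any integer in the box; it misses every integer gridline on the x-axis.
These observations pin down the coefficients.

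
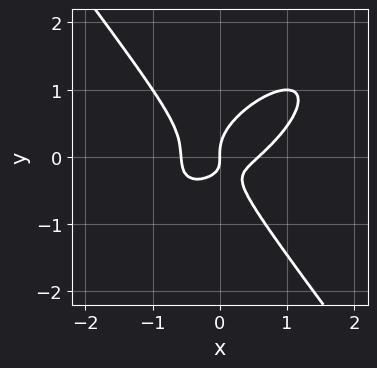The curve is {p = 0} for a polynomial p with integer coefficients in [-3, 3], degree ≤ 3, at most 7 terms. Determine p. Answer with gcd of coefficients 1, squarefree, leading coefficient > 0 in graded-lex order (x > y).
First, deg p = 3. The shape is more complex than any degree-2 curve.
Then, against the integer gridlines: it crosses the y-axis at the gridline y = 0; it meets the x-axis at x = 0 (among the integer gridlines).
Finally, fitting integer coefficients to these (and the overall shape) gives p.

3*x^3 - 3*x^2*y + 3*y^3 - 2*x*y - x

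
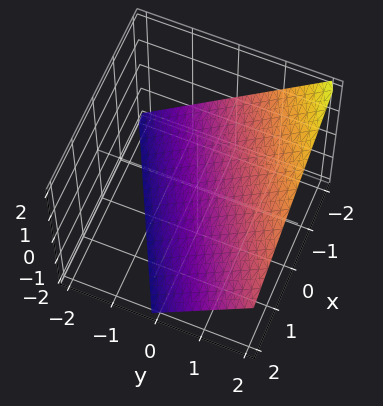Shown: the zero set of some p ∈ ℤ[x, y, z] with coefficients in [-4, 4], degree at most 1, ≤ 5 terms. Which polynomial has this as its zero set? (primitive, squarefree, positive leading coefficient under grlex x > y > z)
First, the degree is 1 — every cross-section is a straight line — this is a plane.
Then, against the integer gridlines: it meets the z-axis at z = -1 (among the integer gridlines); one x-axis crossing is at x = -2.
Finally, fitting integer coefficients to these (and the overall shape) gives p.

x - 2*y + 2*z + 2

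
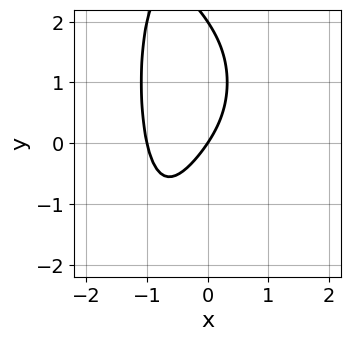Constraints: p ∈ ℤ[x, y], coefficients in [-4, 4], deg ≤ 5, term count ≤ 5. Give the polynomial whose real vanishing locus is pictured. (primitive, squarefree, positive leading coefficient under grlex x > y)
3*x^4 + y^2 + 3*x - 2*y

Degree: a generic line meets the curve in up to 4 points, so deg p = 4.
From the axis intercepts and sections: the y-axis gridline crossings are at y ∈ {0, 2}; among the integer gridlines, it crosses the x-axis at x ∈ {-1, 0}.
Putting this together gives p.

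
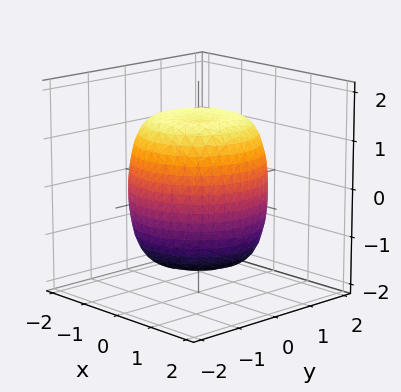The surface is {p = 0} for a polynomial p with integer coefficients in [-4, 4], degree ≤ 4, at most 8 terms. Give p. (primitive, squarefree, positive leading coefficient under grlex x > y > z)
The degree is 4 — no degree-3 surface has this shape.
By symmetry, every cross-section ⟂ z is a circle, so x, y appear only via x² + y².
Reading off the gridlines: a circular section at z = -1 has radius between 1 and 2.
Together with the visible shape, these determine p as stated.

x^4 + 2*x^2*y^2 + y^4 - x^2 - y^2 + z^2 - 2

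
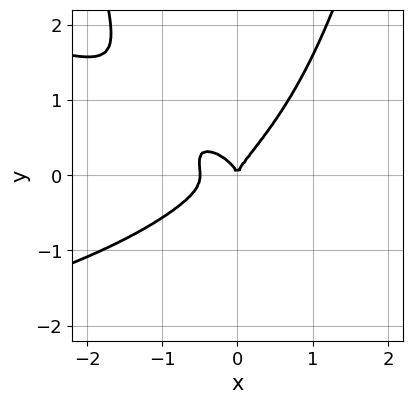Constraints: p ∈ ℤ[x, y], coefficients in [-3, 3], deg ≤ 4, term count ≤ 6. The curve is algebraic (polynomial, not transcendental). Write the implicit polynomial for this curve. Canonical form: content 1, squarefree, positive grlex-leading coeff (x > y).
deg p = 4. A generic line meets the curve in up to 4 points.
Reading off the gridlines: it crosses the y-axis at the gridline y = 0; it crosses the x-axis at the gridline x = 0.
The integer polynomial consistent with all of this is the stated p.

2*x^2*y^2 + 2*x^3 - 2*y^3 + x^2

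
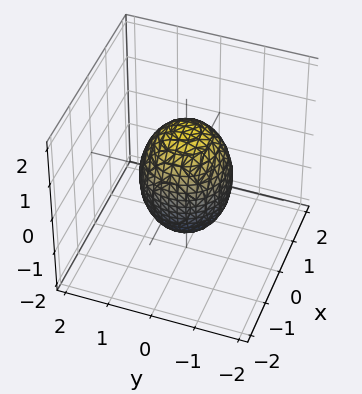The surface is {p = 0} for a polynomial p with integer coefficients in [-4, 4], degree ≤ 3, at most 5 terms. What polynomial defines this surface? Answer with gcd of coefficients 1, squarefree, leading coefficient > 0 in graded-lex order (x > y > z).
1. Degree: bounded and convex; a quadric, so deg p = 2.
2. Symmetries: it's symmetric under z → −z, forcing even powers of z; the surface is invariant under rotation about z: p = q(x² + y², z).
3. From the axis intercepts and sections: among the integer gridlines, it crosses the x-axis at x ∈ {-1, 1}; the y-axis gridline crossings are at y ∈ {-1, 1}.
4. Together with the visible shape, these determine p as stated.

2*x^2 + 2*y^2 + z^2 - 2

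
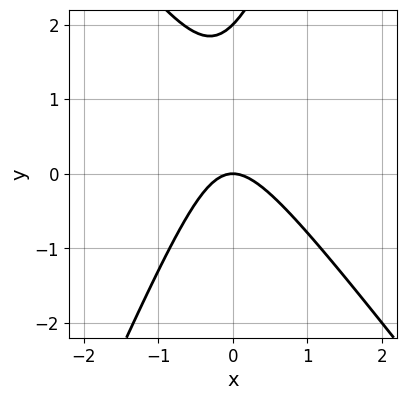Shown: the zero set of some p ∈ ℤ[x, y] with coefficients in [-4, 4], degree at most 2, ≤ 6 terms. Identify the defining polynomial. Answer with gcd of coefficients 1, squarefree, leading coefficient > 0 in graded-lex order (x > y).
The degree is 2 — the shape is more complex than any degree-1 curve.
From the axis intercepts and sections: it crosses the x-axis at the gridline x = 0; among the integer gridlines, it crosses the y-axis at y ∈ {0, 2}.
Together with the visible shape, these determine p as stated.

3*x^2 + x*y - y^2 + 2*y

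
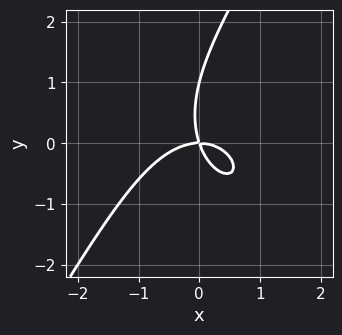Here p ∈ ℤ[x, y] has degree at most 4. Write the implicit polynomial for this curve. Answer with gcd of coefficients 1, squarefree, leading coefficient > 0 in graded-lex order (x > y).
2*x^3 + x*y^2 - y^3 + 3*x*y + y^2

First, deg p = 3.
Then, reading off the gridlines: among the integer gridlines, it crosses the y-axis at y ∈ {0, 1}; one x-axis crossing is at x = 0.
Finally, the integer polynomial consistent with all of this is the stated p.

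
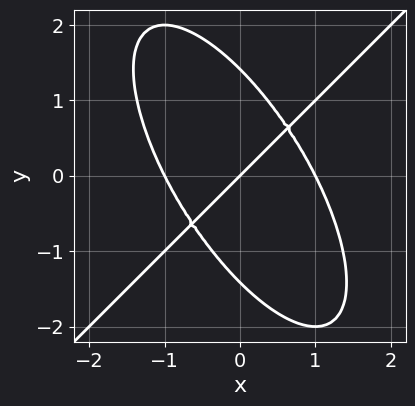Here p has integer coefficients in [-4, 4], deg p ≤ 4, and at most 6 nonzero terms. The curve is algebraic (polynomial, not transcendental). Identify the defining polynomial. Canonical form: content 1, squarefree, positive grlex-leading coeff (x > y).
(a) Degree: a generic line meets the curve in up to 3 points, so deg p = 3.
(b) Observable constraints: one y-axis crossing is at y = 0; the x-axis gridline crossings are at x ∈ {-1, 0, 1}.
(c) Matching integer coefficients to the picture gives p.

2*x^3 - x*y^2 - y^3 - 2*x + 2*y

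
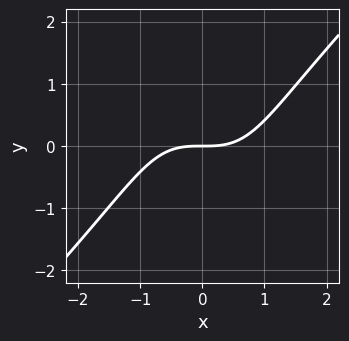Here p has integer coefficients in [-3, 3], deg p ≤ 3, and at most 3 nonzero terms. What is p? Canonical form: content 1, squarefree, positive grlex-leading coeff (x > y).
First, the degree is 3 — the shape is more complex than any degree-2 curve.
Next, from the axis intercepts and sections: it meets the y-axis at y = 0 (among the integer gridlines); one x-axis crossing is at x = 0.
Finally, assembling these constraints gives the stated polynomial.

x^3 - x*y^2 - 2*y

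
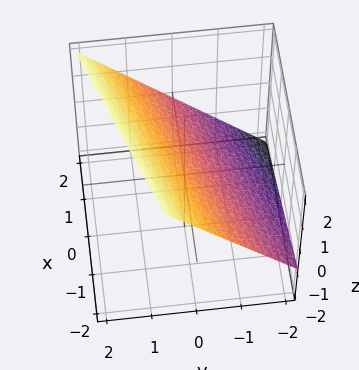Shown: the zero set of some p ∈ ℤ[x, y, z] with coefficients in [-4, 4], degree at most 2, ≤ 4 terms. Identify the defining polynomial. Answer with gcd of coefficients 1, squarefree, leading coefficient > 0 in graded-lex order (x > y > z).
x - 3*y + 3*z - 2

1. Degree: the surface is flat (a plane), so deg p = 1.
2. From the axis intercepts and sections: it crosses the x-axis at the gridline x = 2.
3. Solving for integer coefficients yields p as stated.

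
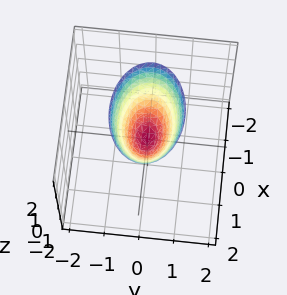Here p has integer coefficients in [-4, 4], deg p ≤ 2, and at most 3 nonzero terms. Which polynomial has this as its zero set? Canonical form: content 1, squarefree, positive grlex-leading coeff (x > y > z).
x^2 + 2*y^2 - z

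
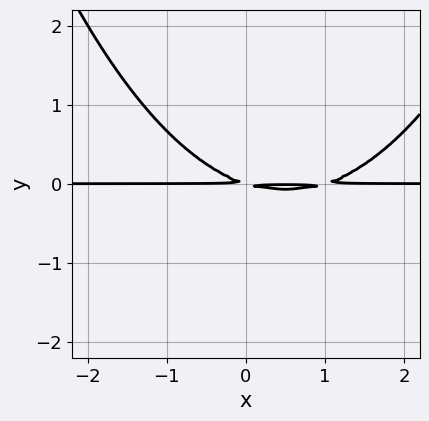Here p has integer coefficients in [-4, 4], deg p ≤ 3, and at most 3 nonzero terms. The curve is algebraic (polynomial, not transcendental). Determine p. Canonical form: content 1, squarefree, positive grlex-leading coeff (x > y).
x^2*y - x*y - 3*y^2

(a) deg p = 3.
(b) Against the integer gridlines: every point of the x-axis in the box is on the curve.
(c) Fitting integer coefficients to these (and the overall shape) gives p.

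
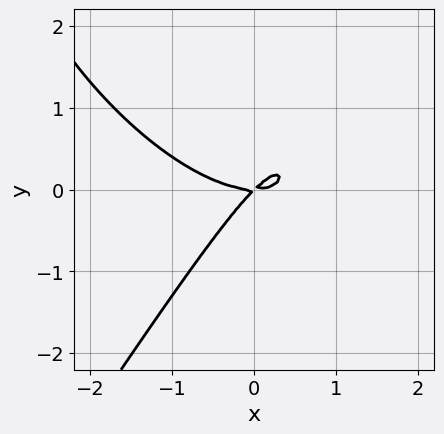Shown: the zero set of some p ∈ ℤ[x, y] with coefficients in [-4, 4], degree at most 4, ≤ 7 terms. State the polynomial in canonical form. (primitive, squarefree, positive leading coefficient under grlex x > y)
(a) deg p = 3.
(b) Observable constraints: it meets the x-axis at x = 0 (among the integer gridlines); it crosses the y-axis at the gridline y = 0.
(c) Fitting integer coefficients to these (and the overall shape) gives p.

2*x^3 + x^2*y - y^3 - 3*x*y + 3*y^2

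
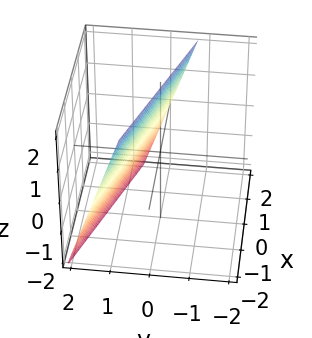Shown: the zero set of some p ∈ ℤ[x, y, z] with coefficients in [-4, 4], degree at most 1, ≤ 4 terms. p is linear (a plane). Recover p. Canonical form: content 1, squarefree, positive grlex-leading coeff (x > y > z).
x + 3*y + z - 2

First, degree: every cross-section is a straight line — this is a plane, so deg p = 1.
Then, from the axis intercepts and sections: one x-axis crossing is at x = 2; one z-axis crossing is at z = 2.
Finally, together with the visible shape, these determine p as stated.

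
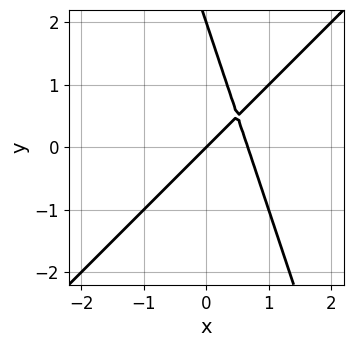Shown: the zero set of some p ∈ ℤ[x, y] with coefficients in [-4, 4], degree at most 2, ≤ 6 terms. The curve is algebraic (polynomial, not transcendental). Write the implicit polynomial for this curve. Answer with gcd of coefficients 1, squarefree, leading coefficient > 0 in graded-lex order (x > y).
3*x^2 - 2*x*y - y^2 - 2*x + 2*y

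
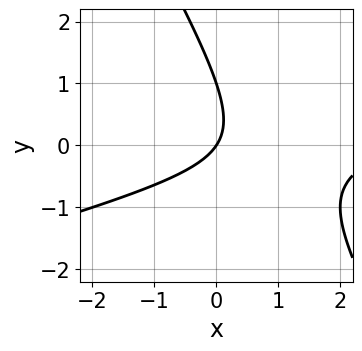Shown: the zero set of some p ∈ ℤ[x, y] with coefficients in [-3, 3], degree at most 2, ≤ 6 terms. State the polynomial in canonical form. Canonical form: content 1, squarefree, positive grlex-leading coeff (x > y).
Degree: no degree-1 curve has this shape, so deg p = 2.
From the axis intercepts and sections: one x-axis crossing is at x = 0; the y-axis gridline crossings are at y ∈ {0, 1}.
The integer polynomial consistent with all of this is the stated p.

x^2 - 3*x*y - 2*y^2 - 3*x + 2*y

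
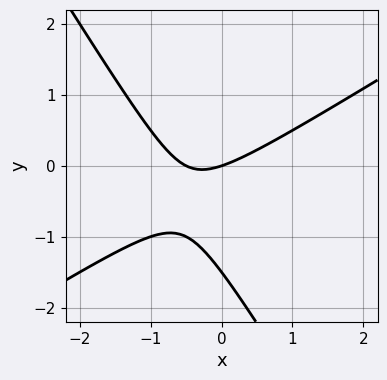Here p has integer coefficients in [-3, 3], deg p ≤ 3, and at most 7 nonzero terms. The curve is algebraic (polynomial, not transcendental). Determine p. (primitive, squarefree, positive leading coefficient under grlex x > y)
2*x^2 - 2*x*y - 2*y^2 + x - 3*y

First, deg p = 2.
Then, from the axis intercepts and sections: it crosses the y-axis at the gridline y = 0; one x-axis crossing is at x = 0.
Finally, solving for integer coefficients yields p as stated.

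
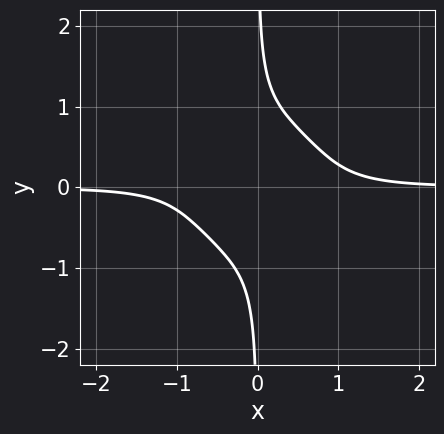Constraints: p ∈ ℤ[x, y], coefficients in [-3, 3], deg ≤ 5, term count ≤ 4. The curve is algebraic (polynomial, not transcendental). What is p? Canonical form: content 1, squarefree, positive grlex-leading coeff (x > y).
3*x^3*y + x^2*y^2 + 3*x*y^3 - 1

First, degree: the shape is more complex than any degree-3 curve, so deg p = 4.
Next, from the visible intercepts: the curve avoids every integer x-axis point in the box; no y-intercept at any integer in the box.
Finally, fitting integer coefficients to these (and the overall shape) gives p.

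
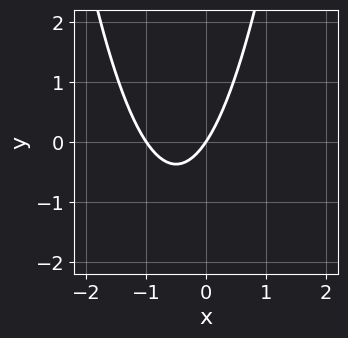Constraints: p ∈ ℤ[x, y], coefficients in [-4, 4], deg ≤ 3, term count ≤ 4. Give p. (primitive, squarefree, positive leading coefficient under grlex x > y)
1. deg p = 2. The shape is more complex than any degree-1 curve.
2. From the axis intercepts and sections: among the integer gridlines, it crosses the x-axis at x ∈ {-1, 0}; one y-axis crossing is at y = 0.
3. Solving for integer coefficients yields p as stated.

3*x^2 + 3*x - 2*y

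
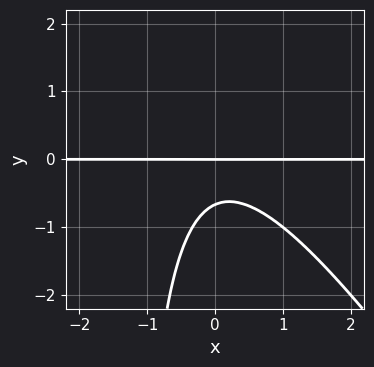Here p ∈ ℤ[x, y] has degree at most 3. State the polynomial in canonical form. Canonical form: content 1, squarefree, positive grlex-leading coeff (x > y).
1. The degree is 3 — a generic line meets the curve in up to 3 points.
2. Checking where it meets the axes: the visible x-axis segment lies entirely on the curve; it crosses the y-axis at the gridline y = 0.
3. The integer polynomial consistent with all of this is the stated p.

3*x^2*y + 2*x*y^2 + 3*y^2 + 2*y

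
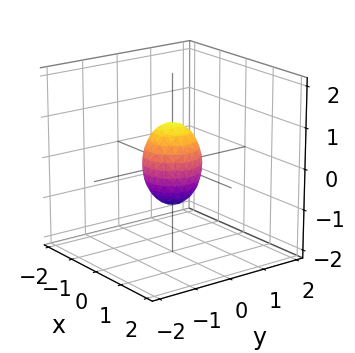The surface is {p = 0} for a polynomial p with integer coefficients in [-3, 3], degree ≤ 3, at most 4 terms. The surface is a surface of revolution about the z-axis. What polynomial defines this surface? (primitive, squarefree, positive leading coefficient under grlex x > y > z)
First, the degree is 2 — a generic line meets the surface in up to 2 points.
Next, symmetries: rotational symmetry about the z-axis ⇒ p depends on x, y only through x² + y².
Then, from the visible intercepts: among the integer gridlines, it crosses the z-axis at z ∈ {-1, 1}; a circular section at z = 0 has radius between 0 and 1.
Finally, matching integer coefficients to the picture gives p.

2*x^2 + 2*y^2 + z^2 - 1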